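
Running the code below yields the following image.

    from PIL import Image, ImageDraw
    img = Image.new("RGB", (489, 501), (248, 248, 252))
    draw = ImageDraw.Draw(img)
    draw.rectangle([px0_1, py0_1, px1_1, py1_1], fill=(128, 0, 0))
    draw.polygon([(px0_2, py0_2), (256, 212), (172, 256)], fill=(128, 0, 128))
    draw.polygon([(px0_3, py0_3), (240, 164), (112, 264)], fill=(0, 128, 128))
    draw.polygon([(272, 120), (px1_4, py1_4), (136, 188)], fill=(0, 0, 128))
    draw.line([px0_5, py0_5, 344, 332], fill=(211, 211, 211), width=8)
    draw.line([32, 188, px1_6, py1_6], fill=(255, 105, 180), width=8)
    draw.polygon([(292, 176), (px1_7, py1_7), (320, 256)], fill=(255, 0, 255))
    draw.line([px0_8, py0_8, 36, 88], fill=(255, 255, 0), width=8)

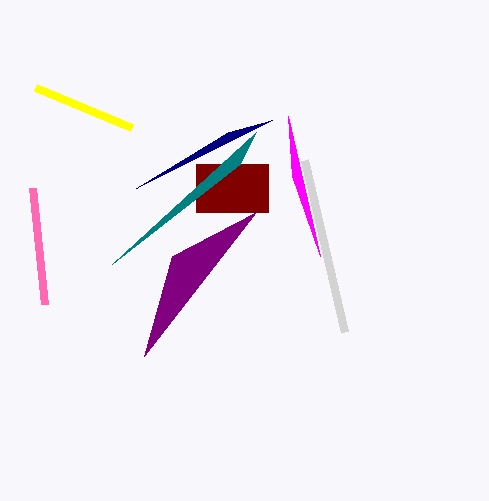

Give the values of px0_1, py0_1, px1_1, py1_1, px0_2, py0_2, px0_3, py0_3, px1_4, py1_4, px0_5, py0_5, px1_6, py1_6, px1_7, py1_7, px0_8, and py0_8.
px0_1 = 196; py0_1 = 164; px1_1 = 268; py1_1 = 212; px0_2 = 144; py0_2 = 356; px0_3 = 256; py0_3 = 132; px1_4 = 228; py1_4 = 132; px0_5 = 304; py0_5 = 160; px1_6 = 44; py1_6 = 304; px1_7 = 288; py1_7 = 116; px0_8 = 132; py0_8 = 128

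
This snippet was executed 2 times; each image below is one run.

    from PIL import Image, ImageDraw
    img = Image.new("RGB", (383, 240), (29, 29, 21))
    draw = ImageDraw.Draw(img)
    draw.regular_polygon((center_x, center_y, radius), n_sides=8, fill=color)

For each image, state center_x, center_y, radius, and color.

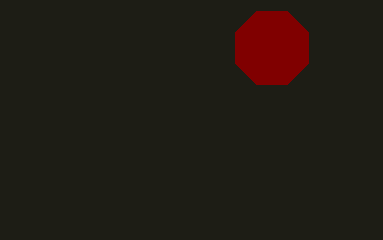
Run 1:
center_x = 272; center_y = 48; radius = 40; color = 'maroon'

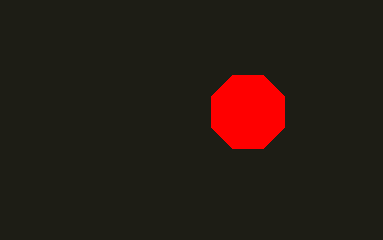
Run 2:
center_x = 248
center_y = 112
radius = 40
color = 'red'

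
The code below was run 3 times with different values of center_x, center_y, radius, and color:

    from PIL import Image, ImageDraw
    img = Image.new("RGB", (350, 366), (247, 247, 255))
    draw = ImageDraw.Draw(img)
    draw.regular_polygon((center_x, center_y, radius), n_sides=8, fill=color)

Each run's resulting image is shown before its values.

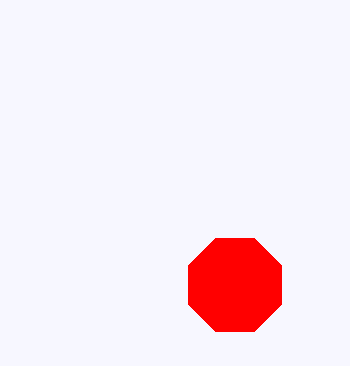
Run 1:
center_x = 235; center_y = 285; radius = 50; color = 'red'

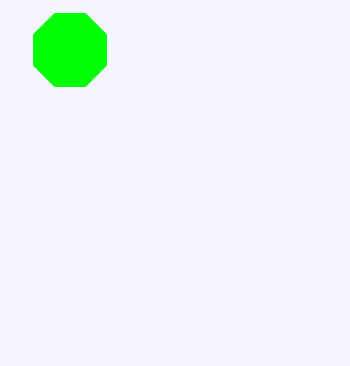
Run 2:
center_x = 70; center_y = 50; radius = 40; color = 'lime'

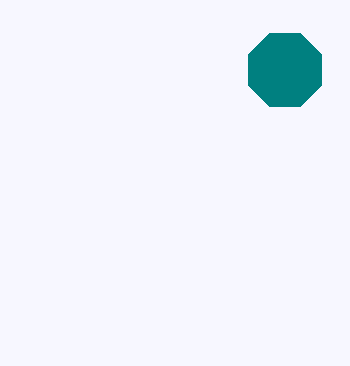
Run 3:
center_x = 285; center_y = 70; radius = 40; color = 'teal'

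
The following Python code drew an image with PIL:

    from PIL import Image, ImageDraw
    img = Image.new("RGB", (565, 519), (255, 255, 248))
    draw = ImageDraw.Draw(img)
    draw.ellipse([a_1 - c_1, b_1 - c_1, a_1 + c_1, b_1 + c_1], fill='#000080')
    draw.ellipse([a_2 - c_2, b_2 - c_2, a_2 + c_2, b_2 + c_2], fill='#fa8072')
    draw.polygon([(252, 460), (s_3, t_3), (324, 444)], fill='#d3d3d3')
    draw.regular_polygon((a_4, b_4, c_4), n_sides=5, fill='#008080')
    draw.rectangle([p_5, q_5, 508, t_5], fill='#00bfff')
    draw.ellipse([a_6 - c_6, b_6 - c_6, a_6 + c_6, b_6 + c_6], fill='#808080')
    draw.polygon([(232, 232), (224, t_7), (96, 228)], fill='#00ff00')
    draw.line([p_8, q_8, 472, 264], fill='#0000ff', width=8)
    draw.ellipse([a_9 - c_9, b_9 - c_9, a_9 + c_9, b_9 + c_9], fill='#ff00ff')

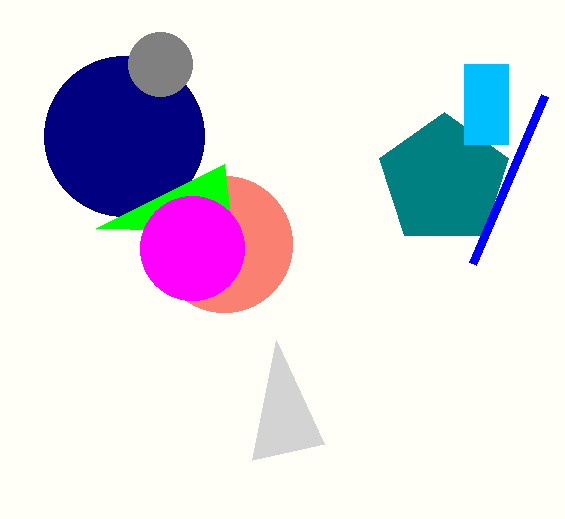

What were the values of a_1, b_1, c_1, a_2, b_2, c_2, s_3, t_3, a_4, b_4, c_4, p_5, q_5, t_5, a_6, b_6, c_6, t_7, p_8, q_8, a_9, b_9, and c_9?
a_1 = 124
b_1 = 136
c_1 = 80
a_2 = 224
b_2 = 244
c_2 = 68
s_3 = 276
t_3 = 340
a_4 = 444
b_4 = 180
c_4 = 68
p_5 = 464
q_5 = 64
t_5 = 144
a_6 = 160
b_6 = 64
c_6 = 32
t_7 = 164
p_8 = 544
q_8 = 96
a_9 = 192
b_9 = 248
c_9 = 52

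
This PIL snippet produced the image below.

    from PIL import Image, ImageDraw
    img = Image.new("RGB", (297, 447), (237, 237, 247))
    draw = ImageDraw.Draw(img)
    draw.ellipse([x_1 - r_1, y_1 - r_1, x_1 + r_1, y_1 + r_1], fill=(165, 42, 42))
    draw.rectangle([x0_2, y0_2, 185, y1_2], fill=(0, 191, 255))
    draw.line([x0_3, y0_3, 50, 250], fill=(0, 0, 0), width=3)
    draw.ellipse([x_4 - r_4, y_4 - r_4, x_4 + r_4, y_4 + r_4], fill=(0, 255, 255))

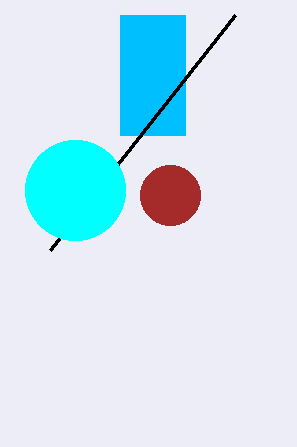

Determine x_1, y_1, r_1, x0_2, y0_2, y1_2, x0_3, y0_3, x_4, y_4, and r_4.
x_1 = 170; y_1 = 195; r_1 = 30; x0_2 = 120; y0_2 = 15; y1_2 = 135; x0_3 = 235; y0_3 = 15; x_4 = 75; y_4 = 190; r_4 = 50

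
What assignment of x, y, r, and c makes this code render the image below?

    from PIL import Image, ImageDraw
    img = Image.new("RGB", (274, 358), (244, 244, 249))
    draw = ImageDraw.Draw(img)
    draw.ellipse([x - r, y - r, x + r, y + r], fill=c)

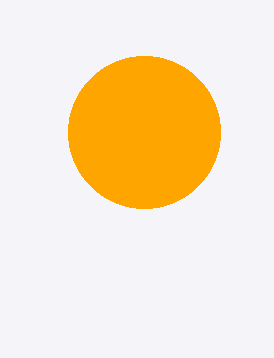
x = 144; y = 132; r = 76; c = 'orange'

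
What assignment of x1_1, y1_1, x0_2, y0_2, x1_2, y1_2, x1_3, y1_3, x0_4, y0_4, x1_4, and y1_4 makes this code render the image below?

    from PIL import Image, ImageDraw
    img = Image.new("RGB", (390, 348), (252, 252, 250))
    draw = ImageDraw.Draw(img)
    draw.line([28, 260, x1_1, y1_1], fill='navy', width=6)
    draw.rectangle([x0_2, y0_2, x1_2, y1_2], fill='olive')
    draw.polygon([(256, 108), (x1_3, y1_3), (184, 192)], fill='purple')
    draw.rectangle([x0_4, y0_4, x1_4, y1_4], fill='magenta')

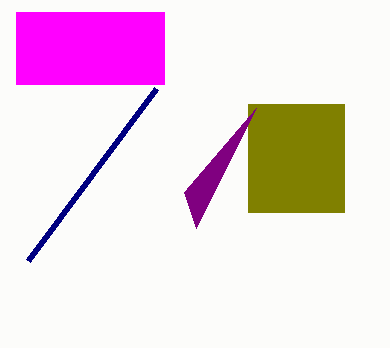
x1_1 = 156; y1_1 = 88; x0_2 = 248; y0_2 = 104; x1_2 = 344; y1_2 = 212; x1_3 = 196; y1_3 = 228; x0_4 = 16; y0_4 = 12; x1_4 = 164; y1_4 = 84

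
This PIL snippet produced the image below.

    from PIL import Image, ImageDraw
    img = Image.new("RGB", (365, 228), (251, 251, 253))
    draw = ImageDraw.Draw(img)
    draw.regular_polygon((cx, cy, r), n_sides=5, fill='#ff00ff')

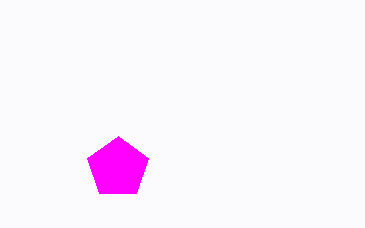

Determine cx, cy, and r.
cx = 118, cy = 168, r = 32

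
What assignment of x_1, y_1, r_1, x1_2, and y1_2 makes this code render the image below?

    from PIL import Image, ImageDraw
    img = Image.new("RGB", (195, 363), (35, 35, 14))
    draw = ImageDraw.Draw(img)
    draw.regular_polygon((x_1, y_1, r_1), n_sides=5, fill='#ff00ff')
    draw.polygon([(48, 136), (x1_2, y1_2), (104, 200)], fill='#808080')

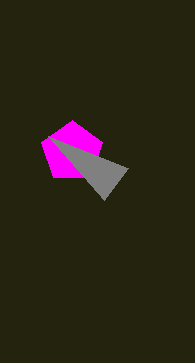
x_1 = 72, y_1 = 152, r_1 = 32, x1_2 = 128, y1_2 = 168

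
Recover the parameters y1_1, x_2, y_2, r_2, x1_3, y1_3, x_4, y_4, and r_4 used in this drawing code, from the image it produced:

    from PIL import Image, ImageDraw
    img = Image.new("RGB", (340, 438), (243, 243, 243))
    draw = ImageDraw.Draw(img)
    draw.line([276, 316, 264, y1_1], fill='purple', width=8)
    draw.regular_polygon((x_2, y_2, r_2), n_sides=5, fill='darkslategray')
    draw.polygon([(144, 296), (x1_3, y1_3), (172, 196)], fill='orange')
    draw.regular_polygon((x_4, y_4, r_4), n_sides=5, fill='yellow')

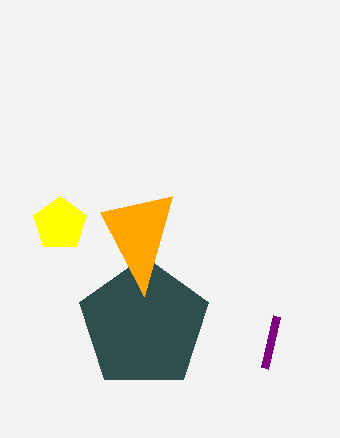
y1_1 = 368; x_2 = 144; y_2 = 324; r_2 = 68; x1_3 = 100; y1_3 = 212; x_4 = 60; y_4 = 224; r_4 = 28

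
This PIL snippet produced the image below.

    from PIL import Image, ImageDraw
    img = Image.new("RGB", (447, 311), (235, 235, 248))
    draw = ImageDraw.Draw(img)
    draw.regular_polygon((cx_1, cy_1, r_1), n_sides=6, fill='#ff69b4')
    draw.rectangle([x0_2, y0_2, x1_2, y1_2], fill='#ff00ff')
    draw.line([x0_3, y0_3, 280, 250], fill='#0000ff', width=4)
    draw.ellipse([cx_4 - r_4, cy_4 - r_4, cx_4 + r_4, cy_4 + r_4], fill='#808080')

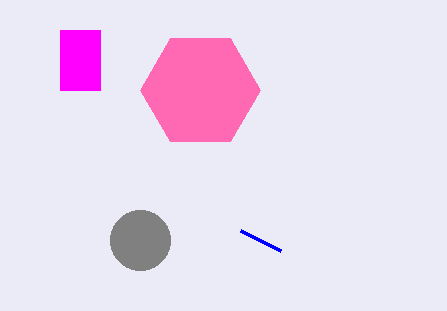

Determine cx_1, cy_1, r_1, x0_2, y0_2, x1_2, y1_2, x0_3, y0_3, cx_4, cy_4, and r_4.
cx_1 = 200, cy_1 = 90, r_1 = 60, x0_2 = 60, y0_2 = 30, x1_2 = 100, y1_2 = 90, x0_3 = 240, y0_3 = 230, cx_4 = 140, cy_4 = 240, r_4 = 30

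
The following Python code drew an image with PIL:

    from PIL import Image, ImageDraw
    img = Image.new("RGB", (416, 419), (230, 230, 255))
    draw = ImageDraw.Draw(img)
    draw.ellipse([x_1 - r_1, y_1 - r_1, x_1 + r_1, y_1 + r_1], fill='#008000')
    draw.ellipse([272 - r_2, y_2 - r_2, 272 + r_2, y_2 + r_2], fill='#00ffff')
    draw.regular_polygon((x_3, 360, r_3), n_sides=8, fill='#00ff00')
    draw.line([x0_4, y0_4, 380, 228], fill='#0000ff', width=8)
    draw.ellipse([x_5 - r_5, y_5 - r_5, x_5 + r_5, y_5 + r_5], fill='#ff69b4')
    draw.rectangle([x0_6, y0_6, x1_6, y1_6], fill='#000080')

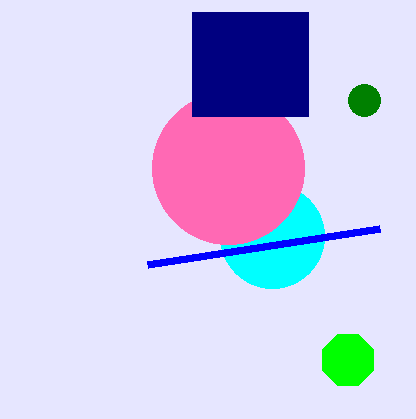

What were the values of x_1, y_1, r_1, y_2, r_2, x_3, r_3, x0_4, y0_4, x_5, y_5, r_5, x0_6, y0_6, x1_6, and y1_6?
x_1 = 364, y_1 = 100, r_1 = 16, y_2 = 236, r_2 = 52, x_3 = 348, r_3 = 28, x0_4 = 148, y0_4 = 264, x_5 = 228, y_5 = 168, r_5 = 76, x0_6 = 192, y0_6 = 12, x1_6 = 308, y1_6 = 116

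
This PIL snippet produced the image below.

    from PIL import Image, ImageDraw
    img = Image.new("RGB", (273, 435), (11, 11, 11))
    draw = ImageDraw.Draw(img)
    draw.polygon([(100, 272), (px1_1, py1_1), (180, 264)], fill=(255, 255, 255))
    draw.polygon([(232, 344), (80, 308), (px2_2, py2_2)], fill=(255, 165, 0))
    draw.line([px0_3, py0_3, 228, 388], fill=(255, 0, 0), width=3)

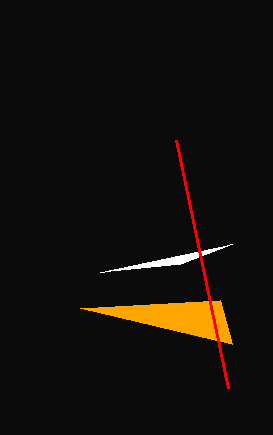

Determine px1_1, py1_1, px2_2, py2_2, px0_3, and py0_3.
px1_1 = 232; py1_1 = 244; px2_2 = 220; py2_2 = 300; px0_3 = 176; py0_3 = 140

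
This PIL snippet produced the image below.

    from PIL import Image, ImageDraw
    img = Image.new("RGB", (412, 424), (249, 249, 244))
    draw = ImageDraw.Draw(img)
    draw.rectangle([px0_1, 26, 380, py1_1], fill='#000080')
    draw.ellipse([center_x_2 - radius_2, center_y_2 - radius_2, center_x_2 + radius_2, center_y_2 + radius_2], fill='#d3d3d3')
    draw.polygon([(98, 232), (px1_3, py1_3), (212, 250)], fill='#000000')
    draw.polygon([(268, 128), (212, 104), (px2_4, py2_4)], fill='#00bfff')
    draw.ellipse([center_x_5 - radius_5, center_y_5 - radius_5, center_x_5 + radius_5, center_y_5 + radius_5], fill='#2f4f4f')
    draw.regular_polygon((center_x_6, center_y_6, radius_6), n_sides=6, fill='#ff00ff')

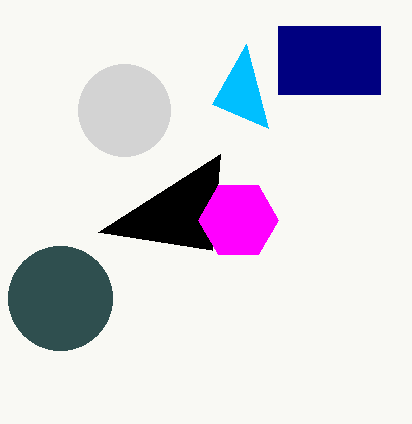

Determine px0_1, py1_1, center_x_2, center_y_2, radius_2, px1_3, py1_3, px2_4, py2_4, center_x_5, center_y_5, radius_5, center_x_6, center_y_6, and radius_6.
px0_1 = 278; py1_1 = 94; center_x_2 = 124; center_y_2 = 110; radius_2 = 46; px1_3 = 220; py1_3 = 154; px2_4 = 246; py2_4 = 44; center_x_5 = 60; center_y_5 = 298; radius_5 = 52; center_x_6 = 238; center_y_6 = 220; radius_6 = 40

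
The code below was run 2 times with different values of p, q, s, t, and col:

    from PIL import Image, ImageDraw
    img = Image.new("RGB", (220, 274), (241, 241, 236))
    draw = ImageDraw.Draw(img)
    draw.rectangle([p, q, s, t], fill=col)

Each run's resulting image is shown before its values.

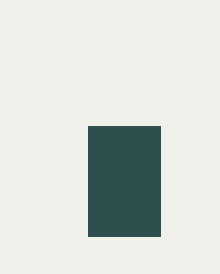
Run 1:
p = 88, q = 126, s = 160, t = 236, col = 'darkslategray'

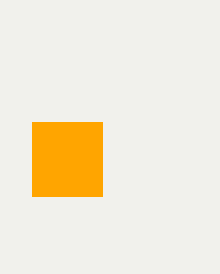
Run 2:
p = 32; q = 122; s = 102; t = 196; col = 'orange'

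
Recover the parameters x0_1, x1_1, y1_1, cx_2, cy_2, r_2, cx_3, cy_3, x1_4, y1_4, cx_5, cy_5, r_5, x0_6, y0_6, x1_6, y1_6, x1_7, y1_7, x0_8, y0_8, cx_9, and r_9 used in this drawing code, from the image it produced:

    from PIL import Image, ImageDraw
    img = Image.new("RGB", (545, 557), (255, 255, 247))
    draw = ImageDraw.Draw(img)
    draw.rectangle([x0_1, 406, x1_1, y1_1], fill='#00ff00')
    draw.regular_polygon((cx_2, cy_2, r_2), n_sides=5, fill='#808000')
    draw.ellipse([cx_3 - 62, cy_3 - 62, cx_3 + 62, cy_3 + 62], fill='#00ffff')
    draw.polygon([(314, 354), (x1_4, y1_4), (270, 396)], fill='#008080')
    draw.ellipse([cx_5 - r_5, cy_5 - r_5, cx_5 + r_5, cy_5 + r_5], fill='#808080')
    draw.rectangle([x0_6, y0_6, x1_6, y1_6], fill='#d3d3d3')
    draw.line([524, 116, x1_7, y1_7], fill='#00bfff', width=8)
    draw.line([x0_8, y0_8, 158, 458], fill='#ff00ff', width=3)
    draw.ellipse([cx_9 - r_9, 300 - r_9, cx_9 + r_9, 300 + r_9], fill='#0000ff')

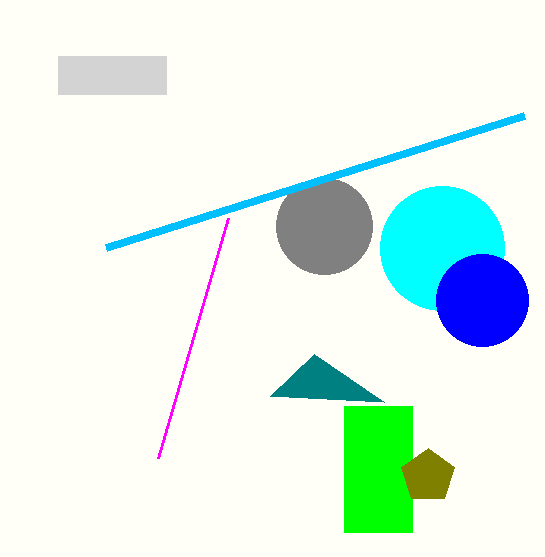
x0_1 = 344
x1_1 = 412
y1_1 = 532
cx_2 = 428
cy_2 = 476
r_2 = 28
cx_3 = 442
cy_3 = 248
x1_4 = 384
y1_4 = 402
cx_5 = 324
cy_5 = 226
r_5 = 48
x0_6 = 58
y0_6 = 56
x1_6 = 166
y1_6 = 94
x1_7 = 106
y1_7 = 248
x0_8 = 228
y0_8 = 218
cx_9 = 482
r_9 = 46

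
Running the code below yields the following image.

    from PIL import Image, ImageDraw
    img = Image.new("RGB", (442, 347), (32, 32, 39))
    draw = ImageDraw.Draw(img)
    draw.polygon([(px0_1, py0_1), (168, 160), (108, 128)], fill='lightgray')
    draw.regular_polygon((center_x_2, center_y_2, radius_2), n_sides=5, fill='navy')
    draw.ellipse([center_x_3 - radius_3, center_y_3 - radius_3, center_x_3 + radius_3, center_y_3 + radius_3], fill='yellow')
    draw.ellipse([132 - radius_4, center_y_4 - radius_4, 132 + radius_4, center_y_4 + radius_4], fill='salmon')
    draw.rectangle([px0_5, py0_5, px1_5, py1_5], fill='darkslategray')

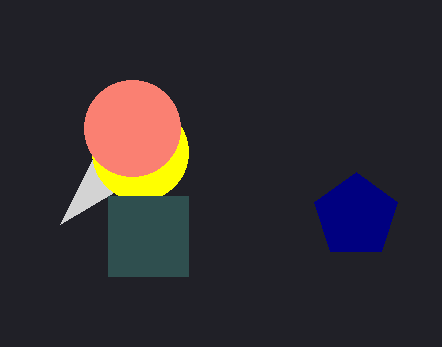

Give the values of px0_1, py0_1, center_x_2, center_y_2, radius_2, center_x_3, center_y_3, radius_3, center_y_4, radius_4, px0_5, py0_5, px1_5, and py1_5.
px0_1 = 60; py0_1 = 224; center_x_2 = 356; center_y_2 = 216; radius_2 = 44; center_x_3 = 140; center_y_3 = 152; radius_3 = 48; center_y_4 = 128; radius_4 = 48; px0_5 = 108; py0_5 = 196; px1_5 = 188; py1_5 = 276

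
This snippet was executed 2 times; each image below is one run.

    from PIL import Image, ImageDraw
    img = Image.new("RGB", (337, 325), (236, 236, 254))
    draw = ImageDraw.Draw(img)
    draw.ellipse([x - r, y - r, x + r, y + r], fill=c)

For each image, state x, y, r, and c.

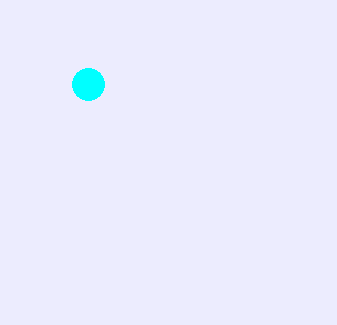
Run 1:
x = 88
y = 84
r = 16
c = 'cyan'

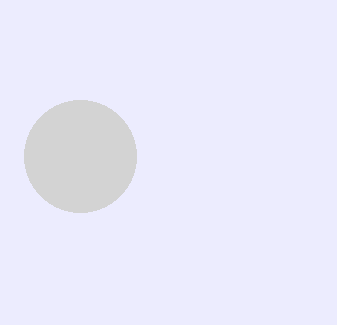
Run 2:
x = 80
y = 156
r = 56
c = 'lightgray'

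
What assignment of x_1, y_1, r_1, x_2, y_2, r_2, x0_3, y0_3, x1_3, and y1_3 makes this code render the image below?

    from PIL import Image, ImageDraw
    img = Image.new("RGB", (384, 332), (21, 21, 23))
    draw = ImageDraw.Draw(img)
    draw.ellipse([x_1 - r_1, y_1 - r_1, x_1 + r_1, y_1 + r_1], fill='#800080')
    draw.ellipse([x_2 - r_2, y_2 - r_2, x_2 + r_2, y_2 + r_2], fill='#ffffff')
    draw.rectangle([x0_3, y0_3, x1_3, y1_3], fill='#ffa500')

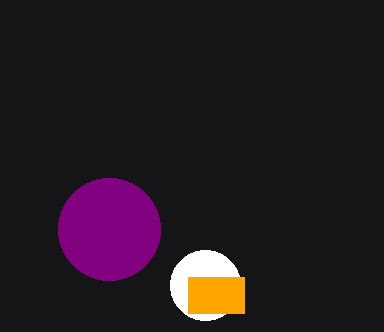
x_1 = 109; y_1 = 229; r_1 = 51; x_2 = 205; y_2 = 285; r_2 = 35; x0_3 = 188; y0_3 = 277; x1_3 = 244; y1_3 = 313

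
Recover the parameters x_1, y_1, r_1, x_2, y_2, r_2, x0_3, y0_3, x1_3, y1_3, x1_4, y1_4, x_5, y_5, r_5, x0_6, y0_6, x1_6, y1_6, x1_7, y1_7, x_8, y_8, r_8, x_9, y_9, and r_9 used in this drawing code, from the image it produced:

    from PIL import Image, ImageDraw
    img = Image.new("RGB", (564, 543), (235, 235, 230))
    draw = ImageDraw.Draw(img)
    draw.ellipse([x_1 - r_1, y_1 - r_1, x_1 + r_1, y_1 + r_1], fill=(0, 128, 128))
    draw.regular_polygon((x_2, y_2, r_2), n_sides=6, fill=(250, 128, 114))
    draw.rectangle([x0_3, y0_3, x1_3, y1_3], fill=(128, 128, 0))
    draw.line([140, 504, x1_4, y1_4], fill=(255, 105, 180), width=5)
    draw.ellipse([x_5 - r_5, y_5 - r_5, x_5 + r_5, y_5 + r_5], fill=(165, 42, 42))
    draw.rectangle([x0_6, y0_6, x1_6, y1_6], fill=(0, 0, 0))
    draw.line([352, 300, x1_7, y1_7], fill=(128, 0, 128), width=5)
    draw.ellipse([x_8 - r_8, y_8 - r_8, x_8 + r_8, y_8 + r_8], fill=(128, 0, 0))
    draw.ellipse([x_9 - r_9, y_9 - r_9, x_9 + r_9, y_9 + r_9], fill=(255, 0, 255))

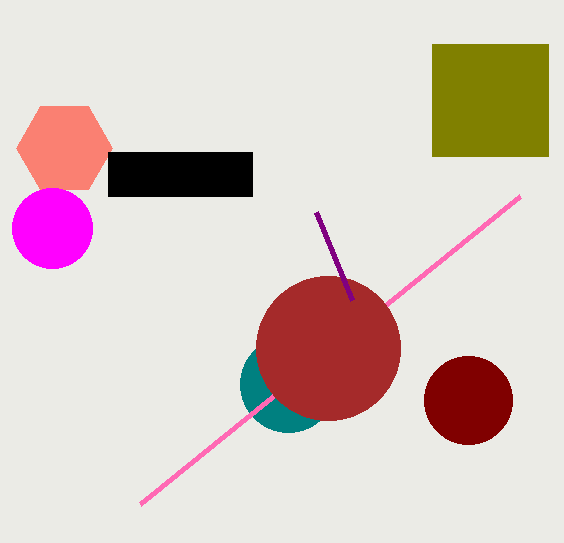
x_1 = 288
y_1 = 384
r_1 = 48
x_2 = 64
y_2 = 148
r_2 = 48
x0_3 = 432
y0_3 = 44
x1_3 = 548
y1_3 = 156
x1_4 = 520
y1_4 = 196
x_5 = 328
y_5 = 348
r_5 = 72
x0_6 = 108
y0_6 = 152
x1_6 = 252
y1_6 = 196
x1_7 = 316
y1_7 = 212
x_8 = 468
y_8 = 400
r_8 = 44
x_9 = 52
y_9 = 228
r_9 = 40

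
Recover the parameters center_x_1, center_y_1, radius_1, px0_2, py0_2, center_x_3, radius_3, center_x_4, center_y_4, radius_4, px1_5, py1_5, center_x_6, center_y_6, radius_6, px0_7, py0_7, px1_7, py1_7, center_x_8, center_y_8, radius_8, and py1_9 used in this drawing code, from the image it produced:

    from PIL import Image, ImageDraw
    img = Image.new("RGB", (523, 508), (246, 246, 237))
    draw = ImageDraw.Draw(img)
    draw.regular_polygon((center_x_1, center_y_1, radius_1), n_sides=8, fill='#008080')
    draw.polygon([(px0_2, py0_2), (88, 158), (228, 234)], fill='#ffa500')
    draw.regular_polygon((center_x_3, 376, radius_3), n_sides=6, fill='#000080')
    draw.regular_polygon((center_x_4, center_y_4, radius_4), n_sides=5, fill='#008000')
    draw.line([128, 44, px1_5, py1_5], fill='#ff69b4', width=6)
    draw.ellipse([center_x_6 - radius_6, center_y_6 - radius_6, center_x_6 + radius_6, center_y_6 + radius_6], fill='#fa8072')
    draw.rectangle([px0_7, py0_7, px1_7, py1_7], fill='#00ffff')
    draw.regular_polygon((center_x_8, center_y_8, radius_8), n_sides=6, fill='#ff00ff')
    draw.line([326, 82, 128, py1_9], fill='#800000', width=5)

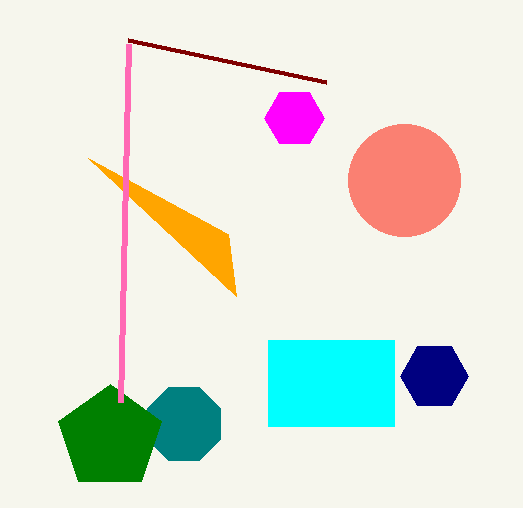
center_x_1 = 184; center_y_1 = 424; radius_1 = 40; px0_2 = 236; py0_2 = 296; center_x_3 = 434; radius_3 = 34; center_x_4 = 110; center_y_4 = 438; radius_4 = 54; px1_5 = 120; py1_5 = 402; center_x_6 = 404; center_y_6 = 180; radius_6 = 56; px0_7 = 268; py0_7 = 340; px1_7 = 394; py1_7 = 426; center_x_8 = 294; center_y_8 = 118; radius_8 = 30; py1_9 = 40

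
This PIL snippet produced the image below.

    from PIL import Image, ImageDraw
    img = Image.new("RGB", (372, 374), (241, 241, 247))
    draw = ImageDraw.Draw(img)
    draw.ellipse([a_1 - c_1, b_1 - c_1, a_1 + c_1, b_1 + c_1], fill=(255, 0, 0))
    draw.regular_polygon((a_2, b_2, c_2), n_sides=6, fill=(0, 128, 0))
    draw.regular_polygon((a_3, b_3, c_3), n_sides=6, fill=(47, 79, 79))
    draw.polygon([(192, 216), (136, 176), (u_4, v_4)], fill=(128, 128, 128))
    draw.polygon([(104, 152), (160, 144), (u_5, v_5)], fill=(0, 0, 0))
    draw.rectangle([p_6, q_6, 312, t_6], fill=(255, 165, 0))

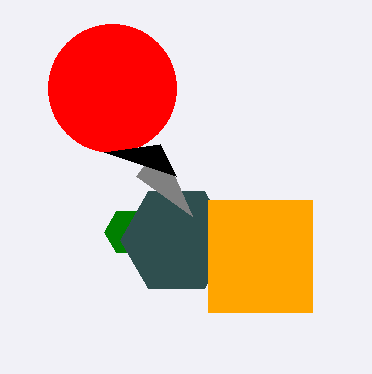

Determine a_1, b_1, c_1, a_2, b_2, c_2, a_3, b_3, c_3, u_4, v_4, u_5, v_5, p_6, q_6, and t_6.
a_1 = 112; b_1 = 88; c_1 = 64; a_2 = 128; b_2 = 232; c_2 = 24; a_3 = 176; b_3 = 240; c_3 = 56; u_4 = 160; v_4 = 144; u_5 = 176; v_5 = 176; p_6 = 208; q_6 = 200; t_6 = 312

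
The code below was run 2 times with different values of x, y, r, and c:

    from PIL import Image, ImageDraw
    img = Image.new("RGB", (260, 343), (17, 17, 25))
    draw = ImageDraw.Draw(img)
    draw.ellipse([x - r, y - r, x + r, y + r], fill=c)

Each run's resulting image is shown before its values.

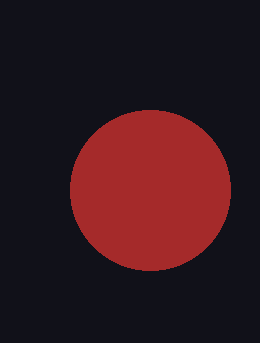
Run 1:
x = 150, y = 190, r = 80, c = 'brown'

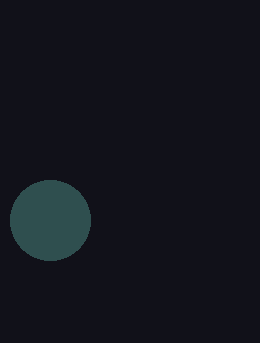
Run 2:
x = 50; y = 220; r = 40; c = 'darkslategray'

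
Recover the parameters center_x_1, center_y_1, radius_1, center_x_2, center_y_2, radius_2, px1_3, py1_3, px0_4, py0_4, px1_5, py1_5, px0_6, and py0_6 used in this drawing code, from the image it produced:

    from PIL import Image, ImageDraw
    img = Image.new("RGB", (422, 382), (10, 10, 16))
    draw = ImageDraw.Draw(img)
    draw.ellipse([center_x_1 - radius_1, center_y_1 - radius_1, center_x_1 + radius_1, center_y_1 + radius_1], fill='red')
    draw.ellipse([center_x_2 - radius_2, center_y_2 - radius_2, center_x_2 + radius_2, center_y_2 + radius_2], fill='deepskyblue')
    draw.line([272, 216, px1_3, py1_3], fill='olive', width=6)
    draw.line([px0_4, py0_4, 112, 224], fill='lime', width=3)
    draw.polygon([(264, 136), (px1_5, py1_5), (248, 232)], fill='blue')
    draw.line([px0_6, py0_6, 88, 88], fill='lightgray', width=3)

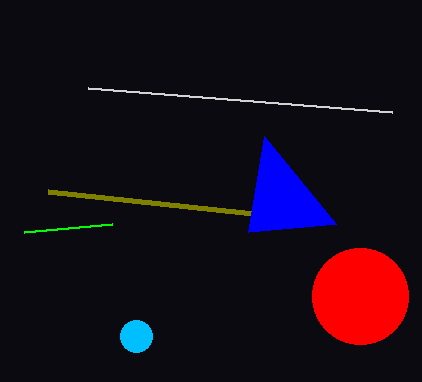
center_x_1 = 360
center_y_1 = 296
radius_1 = 48
center_x_2 = 136
center_y_2 = 336
radius_2 = 16
px1_3 = 48
py1_3 = 192
px0_4 = 24
py0_4 = 232
px1_5 = 336
py1_5 = 224
px0_6 = 392
py0_6 = 112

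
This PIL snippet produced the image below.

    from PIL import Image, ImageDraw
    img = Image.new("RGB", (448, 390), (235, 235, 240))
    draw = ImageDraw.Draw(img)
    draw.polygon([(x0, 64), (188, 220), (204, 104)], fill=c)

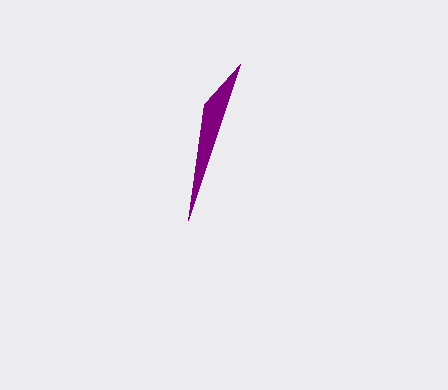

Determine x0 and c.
x0 = 240; c = 'purple'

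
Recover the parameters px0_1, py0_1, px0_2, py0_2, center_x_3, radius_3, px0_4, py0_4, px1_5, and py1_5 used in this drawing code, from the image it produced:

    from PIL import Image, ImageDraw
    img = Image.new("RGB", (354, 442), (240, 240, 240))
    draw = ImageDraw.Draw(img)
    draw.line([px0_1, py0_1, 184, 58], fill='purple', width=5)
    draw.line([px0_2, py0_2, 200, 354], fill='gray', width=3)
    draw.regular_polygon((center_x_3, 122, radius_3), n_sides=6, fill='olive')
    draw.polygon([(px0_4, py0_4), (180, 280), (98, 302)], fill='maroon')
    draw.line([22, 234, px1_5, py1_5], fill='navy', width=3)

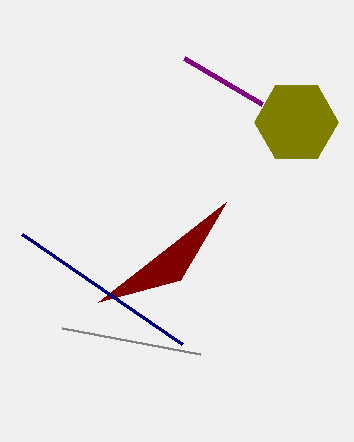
px0_1 = 262; py0_1 = 104; px0_2 = 62; py0_2 = 328; center_x_3 = 296; radius_3 = 42; px0_4 = 226; py0_4 = 202; px1_5 = 182; py1_5 = 344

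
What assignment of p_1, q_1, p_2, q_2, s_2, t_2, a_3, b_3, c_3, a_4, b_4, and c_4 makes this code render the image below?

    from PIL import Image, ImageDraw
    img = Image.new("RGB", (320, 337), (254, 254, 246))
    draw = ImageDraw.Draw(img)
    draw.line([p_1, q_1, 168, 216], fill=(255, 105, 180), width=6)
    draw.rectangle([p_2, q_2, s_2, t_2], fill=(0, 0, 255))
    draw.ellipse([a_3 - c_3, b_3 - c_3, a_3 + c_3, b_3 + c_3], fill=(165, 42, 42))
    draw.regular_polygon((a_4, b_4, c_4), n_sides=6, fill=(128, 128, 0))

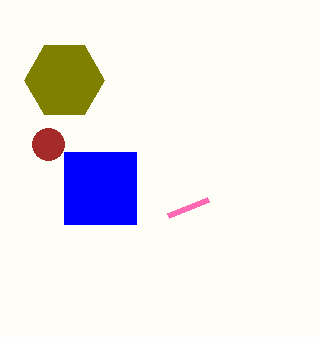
p_1 = 208, q_1 = 200, p_2 = 64, q_2 = 152, s_2 = 136, t_2 = 224, a_3 = 48, b_3 = 144, c_3 = 16, a_4 = 64, b_4 = 80, c_4 = 40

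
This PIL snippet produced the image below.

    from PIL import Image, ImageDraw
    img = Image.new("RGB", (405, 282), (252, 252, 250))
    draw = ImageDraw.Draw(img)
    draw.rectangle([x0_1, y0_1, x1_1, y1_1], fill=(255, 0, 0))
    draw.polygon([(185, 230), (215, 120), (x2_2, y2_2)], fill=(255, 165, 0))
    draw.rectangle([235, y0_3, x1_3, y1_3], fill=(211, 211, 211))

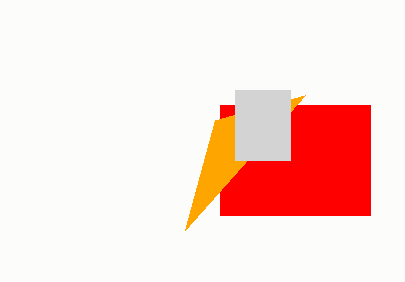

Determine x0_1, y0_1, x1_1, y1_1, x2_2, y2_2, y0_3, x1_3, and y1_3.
x0_1 = 220
y0_1 = 105
x1_1 = 370
y1_1 = 215
x2_2 = 305
y2_2 = 95
y0_3 = 90
x1_3 = 290
y1_3 = 160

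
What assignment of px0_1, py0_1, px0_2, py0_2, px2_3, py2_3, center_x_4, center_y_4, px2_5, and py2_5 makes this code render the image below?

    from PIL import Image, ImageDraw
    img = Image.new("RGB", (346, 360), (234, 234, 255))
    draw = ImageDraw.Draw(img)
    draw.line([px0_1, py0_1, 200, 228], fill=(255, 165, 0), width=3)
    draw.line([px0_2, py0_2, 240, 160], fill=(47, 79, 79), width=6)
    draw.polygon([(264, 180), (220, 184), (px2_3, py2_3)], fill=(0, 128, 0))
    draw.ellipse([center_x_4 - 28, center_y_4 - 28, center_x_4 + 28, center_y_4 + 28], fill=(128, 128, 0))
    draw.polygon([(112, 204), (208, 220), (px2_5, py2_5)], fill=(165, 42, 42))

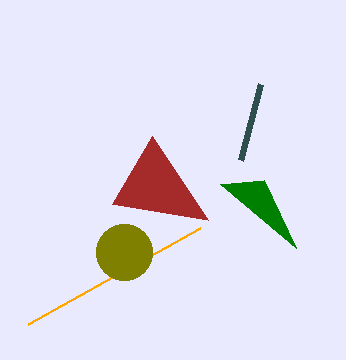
px0_1 = 28; py0_1 = 324; px0_2 = 260; py0_2 = 84; px2_3 = 296; py2_3 = 248; center_x_4 = 124; center_y_4 = 252; px2_5 = 152; py2_5 = 136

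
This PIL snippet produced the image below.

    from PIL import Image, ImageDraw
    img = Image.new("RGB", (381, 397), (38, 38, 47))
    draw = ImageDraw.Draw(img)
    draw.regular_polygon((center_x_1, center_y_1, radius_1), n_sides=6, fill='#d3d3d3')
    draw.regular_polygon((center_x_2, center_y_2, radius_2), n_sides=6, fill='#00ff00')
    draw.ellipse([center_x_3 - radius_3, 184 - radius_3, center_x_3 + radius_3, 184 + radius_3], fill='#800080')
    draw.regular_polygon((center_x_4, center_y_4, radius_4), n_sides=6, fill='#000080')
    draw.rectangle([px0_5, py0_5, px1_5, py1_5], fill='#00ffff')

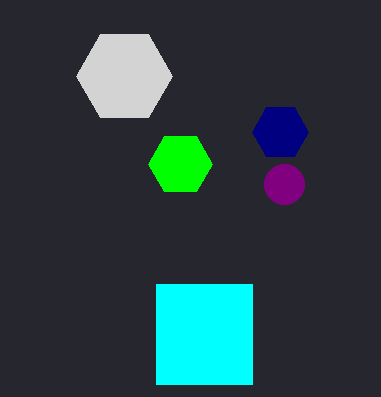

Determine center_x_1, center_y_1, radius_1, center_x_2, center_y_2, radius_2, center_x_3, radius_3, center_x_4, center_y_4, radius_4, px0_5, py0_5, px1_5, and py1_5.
center_x_1 = 124; center_y_1 = 76; radius_1 = 48; center_x_2 = 180; center_y_2 = 164; radius_2 = 32; center_x_3 = 284; radius_3 = 20; center_x_4 = 280; center_y_4 = 132; radius_4 = 28; px0_5 = 156; py0_5 = 284; px1_5 = 252; py1_5 = 384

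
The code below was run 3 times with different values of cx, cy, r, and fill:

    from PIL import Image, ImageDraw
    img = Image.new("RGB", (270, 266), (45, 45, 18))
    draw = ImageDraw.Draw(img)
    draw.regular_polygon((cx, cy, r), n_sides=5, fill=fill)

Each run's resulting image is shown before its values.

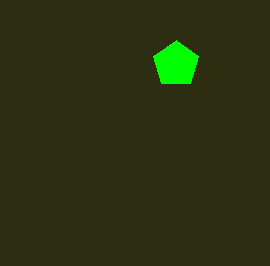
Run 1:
cx = 176; cy = 64; r = 24; fill = 'lime'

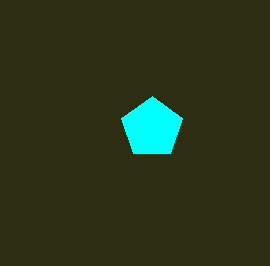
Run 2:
cx = 152; cy = 128; r = 32; fill = 'cyan'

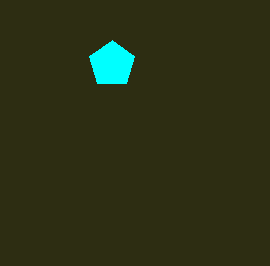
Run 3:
cx = 112
cy = 64
r = 24
fill = 'cyan'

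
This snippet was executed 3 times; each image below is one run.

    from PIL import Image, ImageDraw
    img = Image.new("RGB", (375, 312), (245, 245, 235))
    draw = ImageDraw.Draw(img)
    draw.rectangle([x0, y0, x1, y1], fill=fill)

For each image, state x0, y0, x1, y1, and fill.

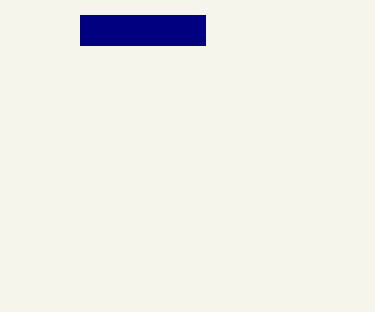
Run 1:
x0 = 80
y0 = 15
x1 = 205
y1 = 45
fill = 'navy'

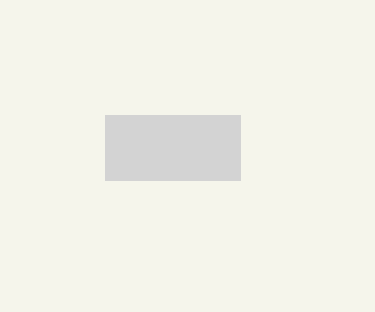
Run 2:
x0 = 105; y0 = 115; x1 = 240; y1 = 180; fill = 'lightgray'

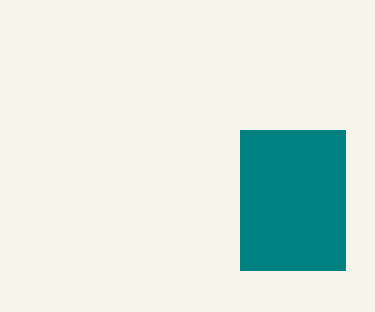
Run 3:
x0 = 240
y0 = 130
x1 = 345
y1 = 270
fill = 'teal'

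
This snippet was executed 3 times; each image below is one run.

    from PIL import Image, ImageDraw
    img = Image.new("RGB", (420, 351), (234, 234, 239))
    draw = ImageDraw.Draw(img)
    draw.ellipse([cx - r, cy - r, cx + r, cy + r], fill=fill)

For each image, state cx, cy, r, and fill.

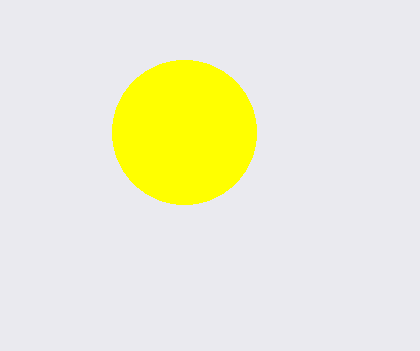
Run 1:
cx = 184
cy = 132
r = 72
fill = 'yellow'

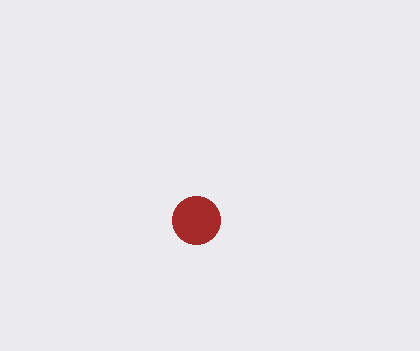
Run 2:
cx = 196; cy = 220; r = 24; fill = 'brown'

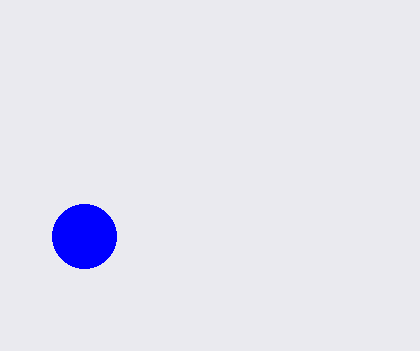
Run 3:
cx = 84, cy = 236, r = 32, fill = 'blue'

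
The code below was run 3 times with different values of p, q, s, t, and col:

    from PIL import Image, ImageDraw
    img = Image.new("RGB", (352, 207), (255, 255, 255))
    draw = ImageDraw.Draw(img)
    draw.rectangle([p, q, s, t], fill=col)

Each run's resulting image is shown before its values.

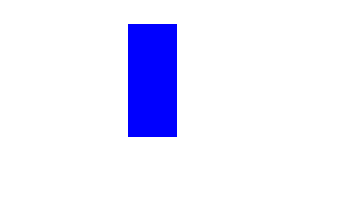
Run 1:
p = 128; q = 24; s = 176; t = 136; col = 'blue'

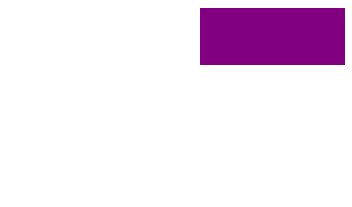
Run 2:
p = 200; q = 8; s = 344; t = 64; col = 'purple'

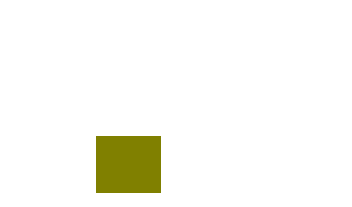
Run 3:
p = 96, q = 136, s = 160, t = 192, col = 'olive'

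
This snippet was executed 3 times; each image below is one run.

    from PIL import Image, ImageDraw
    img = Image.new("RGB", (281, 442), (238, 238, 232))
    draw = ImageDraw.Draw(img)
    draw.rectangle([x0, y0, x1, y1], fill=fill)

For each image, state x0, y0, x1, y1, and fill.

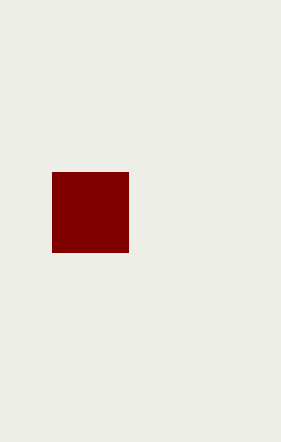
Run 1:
x0 = 52; y0 = 172; x1 = 128; y1 = 252; fill = 'maroon'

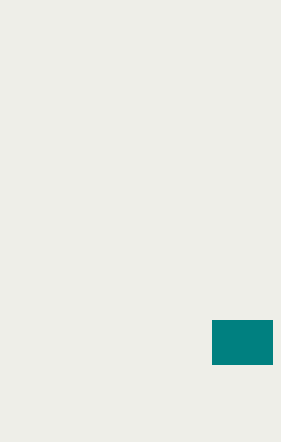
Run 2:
x0 = 212; y0 = 320; x1 = 272; y1 = 364; fill = 'teal'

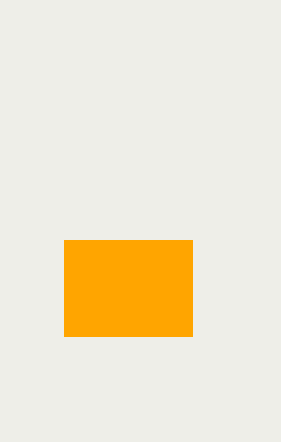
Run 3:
x0 = 64; y0 = 240; x1 = 192; y1 = 336; fill = 'orange'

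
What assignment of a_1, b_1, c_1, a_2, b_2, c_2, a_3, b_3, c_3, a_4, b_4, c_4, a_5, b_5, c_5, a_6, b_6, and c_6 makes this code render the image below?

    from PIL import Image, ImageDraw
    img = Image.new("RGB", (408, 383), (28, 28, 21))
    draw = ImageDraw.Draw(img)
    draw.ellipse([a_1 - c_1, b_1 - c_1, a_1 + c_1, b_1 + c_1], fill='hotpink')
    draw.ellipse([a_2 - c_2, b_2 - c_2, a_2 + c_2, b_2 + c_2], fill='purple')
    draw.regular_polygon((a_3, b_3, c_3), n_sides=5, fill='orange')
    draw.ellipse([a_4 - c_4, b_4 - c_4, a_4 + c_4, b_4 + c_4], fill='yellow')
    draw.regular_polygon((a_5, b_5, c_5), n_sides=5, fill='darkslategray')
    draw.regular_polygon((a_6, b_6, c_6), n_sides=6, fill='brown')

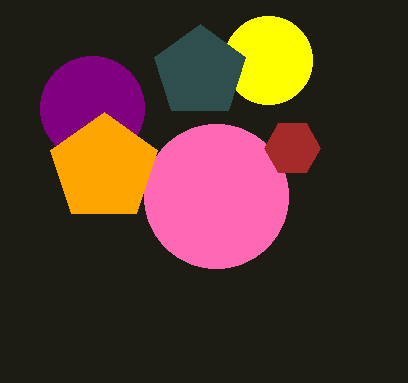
a_1 = 216, b_1 = 196, c_1 = 72, a_2 = 92, b_2 = 108, c_2 = 52, a_3 = 104, b_3 = 168, c_3 = 56, a_4 = 268, b_4 = 60, c_4 = 44, a_5 = 200, b_5 = 72, c_5 = 48, a_6 = 292, b_6 = 148, c_6 = 28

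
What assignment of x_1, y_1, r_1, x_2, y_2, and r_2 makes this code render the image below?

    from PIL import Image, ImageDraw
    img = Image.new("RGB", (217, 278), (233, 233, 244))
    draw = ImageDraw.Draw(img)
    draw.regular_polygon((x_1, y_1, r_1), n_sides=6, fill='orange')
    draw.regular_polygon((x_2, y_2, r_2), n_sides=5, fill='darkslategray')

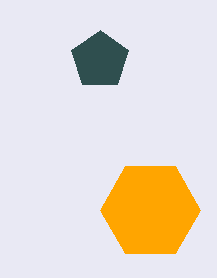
x_1 = 150; y_1 = 210; r_1 = 50; x_2 = 100; y_2 = 60; r_2 = 30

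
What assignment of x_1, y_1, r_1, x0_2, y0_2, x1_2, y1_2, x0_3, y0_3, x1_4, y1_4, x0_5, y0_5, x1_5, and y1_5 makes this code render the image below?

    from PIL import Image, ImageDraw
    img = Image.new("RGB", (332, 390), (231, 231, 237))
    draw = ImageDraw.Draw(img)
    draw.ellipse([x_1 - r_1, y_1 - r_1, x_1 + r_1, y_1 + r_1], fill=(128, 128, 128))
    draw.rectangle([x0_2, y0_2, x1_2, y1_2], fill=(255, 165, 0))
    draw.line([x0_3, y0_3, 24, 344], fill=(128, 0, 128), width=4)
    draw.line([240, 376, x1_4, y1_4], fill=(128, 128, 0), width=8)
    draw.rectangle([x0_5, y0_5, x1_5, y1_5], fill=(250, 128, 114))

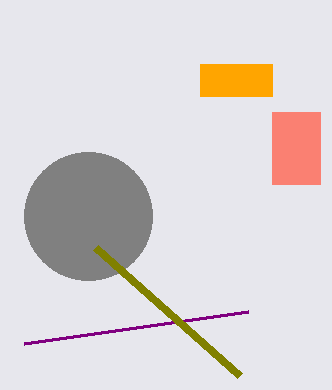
x_1 = 88, y_1 = 216, r_1 = 64, x0_2 = 200, y0_2 = 64, x1_2 = 272, y1_2 = 96, x0_3 = 248, y0_3 = 312, x1_4 = 96, y1_4 = 248, x0_5 = 272, y0_5 = 112, x1_5 = 320, y1_5 = 184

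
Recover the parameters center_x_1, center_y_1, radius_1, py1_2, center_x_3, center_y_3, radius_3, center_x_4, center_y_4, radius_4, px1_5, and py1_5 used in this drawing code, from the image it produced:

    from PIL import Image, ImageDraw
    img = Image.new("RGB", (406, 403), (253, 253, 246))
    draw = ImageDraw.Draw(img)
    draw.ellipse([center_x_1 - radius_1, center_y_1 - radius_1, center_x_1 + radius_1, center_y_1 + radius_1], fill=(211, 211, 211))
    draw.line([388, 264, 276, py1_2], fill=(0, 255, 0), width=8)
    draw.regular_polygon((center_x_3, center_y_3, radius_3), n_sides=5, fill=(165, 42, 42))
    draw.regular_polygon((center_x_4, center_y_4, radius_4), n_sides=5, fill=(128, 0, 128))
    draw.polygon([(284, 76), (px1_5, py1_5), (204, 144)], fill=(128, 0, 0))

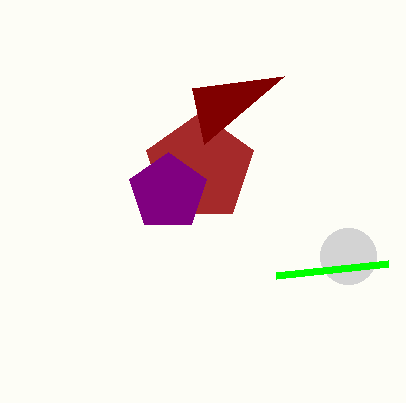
center_x_1 = 348, center_y_1 = 256, radius_1 = 28, py1_2 = 276, center_x_3 = 200, center_y_3 = 168, radius_3 = 56, center_x_4 = 168, center_y_4 = 192, radius_4 = 40, px1_5 = 192, py1_5 = 88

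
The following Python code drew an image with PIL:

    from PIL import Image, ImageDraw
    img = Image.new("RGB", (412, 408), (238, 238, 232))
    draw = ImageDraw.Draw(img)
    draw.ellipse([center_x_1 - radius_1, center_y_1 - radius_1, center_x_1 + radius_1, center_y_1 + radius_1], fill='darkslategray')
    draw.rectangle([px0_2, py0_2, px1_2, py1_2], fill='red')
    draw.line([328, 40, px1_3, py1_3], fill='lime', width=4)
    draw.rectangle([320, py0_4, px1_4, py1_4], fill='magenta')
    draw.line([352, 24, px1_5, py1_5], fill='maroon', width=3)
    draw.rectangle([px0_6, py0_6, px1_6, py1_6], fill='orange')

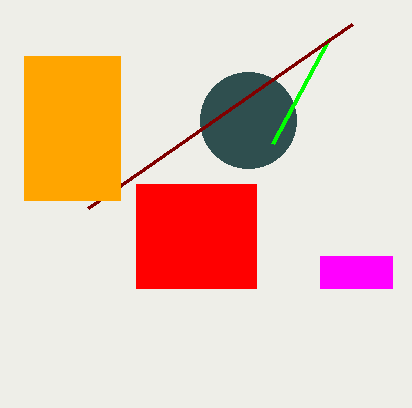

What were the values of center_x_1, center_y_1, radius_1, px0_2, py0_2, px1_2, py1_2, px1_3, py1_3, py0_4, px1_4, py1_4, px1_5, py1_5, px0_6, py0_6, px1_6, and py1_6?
center_x_1 = 248
center_y_1 = 120
radius_1 = 48
px0_2 = 136
py0_2 = 184
px1_2 = 256
py1_2 = 288
px1_3 = 272
py1_3 = 144
py0_4 = 256
px1_4 = 392
py1_4 = 288
px1_5 = 88
py1_5 = 208
px0_6 = 24
py0_6 = 56
px1_6 = 120
py1_6 = 200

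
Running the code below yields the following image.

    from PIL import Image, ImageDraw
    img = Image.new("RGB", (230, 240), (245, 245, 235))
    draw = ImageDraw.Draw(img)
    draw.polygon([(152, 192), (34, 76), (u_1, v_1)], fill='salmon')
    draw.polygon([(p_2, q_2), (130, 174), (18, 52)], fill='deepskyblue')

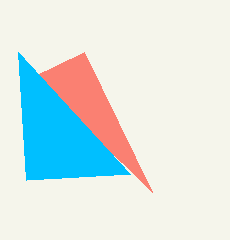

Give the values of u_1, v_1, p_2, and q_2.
u_1 = 84
v_1 = 52
p_2 = 26
q_2 = 180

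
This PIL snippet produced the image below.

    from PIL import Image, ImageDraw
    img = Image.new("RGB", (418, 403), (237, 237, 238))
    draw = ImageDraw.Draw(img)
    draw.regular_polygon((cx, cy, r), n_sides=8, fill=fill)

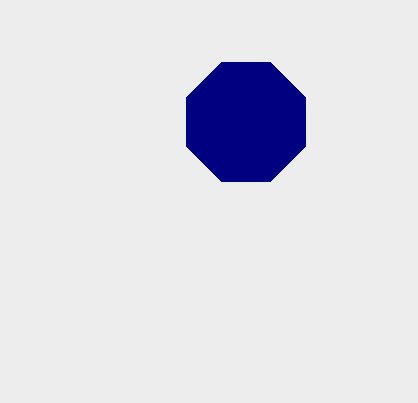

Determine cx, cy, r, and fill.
cx = 246; cy = 122; r = 64; fill = 'navy'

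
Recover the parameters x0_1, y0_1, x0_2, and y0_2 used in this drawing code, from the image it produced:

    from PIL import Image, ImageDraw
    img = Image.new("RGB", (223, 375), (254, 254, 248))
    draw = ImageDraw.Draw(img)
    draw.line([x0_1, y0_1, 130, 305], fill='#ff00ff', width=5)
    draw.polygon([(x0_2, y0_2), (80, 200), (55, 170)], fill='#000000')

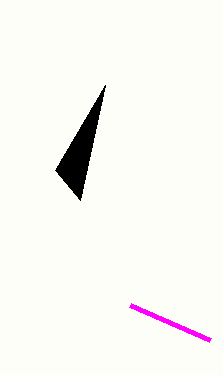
x0_1 = 210, y0_1 = 340, x0_2 = 105, y0_2 = 85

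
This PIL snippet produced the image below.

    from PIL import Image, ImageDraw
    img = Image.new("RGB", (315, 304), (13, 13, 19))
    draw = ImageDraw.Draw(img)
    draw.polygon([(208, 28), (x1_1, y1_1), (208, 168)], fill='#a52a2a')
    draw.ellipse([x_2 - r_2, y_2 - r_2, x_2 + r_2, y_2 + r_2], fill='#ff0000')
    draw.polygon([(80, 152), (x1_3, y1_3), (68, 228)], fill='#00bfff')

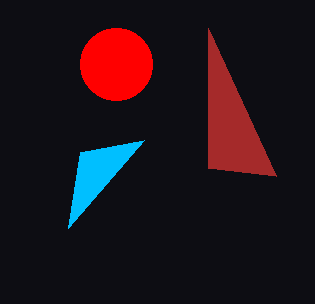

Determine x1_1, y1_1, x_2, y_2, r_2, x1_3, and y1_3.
x1_1 = 276
y1_1 = 176
x_2 = 116
y_2 = 64
r_2 = 36
x1_3 = 144
y1_3 = 140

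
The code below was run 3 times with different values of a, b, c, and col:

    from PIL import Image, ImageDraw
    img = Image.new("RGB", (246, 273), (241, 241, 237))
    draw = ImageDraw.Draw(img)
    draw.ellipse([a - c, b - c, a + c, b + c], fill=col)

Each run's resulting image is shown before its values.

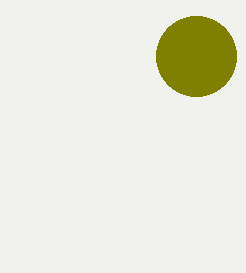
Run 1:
a = 196
b = 56
c = 40
col = 'olive'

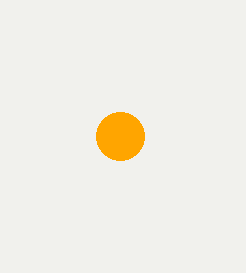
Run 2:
a = 120; b = 136; c = 24; col = 'orange'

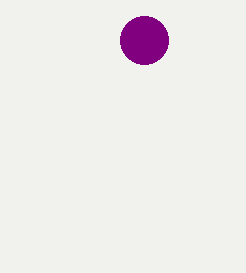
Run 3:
a = 144; b = 40; c = 24; col = 'purple'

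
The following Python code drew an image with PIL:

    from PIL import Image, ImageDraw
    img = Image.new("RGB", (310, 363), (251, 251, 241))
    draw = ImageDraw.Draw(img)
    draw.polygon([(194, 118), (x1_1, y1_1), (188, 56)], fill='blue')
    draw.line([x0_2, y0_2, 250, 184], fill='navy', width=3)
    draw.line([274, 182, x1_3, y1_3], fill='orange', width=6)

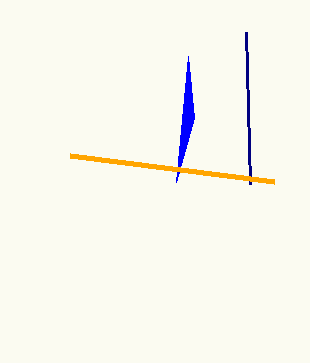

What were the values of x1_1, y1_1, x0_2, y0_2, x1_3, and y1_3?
x1_1 = 176; y1_1 = 182; x0_2 = 246; y0_2 = 32; x1_3 = 70; y1_3 = 156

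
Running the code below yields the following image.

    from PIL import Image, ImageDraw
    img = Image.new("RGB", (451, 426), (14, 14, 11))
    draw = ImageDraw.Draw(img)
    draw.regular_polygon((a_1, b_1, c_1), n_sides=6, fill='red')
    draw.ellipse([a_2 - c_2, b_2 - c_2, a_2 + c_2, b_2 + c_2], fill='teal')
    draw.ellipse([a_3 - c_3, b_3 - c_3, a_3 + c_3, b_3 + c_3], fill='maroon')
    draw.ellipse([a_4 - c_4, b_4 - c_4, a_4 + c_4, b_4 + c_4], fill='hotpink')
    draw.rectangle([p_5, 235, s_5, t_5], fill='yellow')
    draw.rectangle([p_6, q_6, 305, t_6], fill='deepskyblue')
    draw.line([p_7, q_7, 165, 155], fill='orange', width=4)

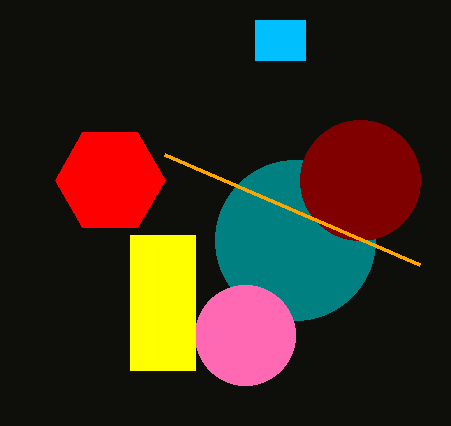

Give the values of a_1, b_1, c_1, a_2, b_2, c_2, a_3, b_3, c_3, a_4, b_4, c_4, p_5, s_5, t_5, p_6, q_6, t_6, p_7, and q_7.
a_1 = 110; b_1 = 180; c_1 = 55; a_2 = 295; b_2 = 240; c_2 = 80; a_3 = 360; b_3 = 180; c_3 = 60; a_4 = 245; b_4 = 335; c_4 = 50; p_5 = 130; s_5 = 195; t_5 = 370; p_6 = 255; q_6 = 20; t_6 = 60; p_7 = 420; q_7 = 265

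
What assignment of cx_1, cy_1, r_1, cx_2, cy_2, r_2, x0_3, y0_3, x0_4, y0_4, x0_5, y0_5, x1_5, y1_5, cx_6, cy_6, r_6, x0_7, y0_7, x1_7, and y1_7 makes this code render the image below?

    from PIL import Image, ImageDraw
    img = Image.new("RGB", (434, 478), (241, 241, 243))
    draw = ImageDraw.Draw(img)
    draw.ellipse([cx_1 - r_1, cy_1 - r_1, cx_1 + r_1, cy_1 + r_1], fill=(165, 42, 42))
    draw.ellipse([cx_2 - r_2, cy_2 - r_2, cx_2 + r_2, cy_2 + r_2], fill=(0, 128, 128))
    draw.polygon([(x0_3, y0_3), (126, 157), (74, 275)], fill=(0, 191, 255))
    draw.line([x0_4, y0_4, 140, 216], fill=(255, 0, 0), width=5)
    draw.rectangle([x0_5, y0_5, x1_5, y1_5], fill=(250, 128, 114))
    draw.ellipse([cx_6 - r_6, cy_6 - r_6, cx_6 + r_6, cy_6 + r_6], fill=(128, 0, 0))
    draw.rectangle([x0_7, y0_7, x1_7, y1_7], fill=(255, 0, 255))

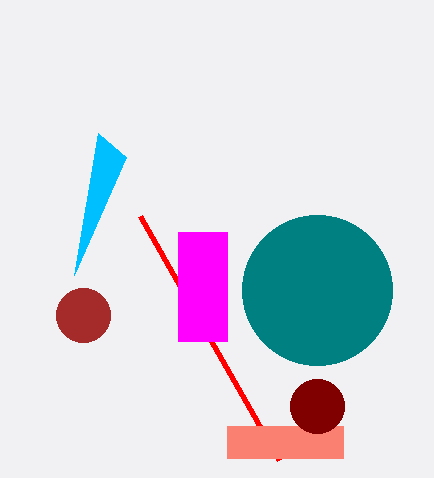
cx_1 = 83, cy_1 = 315, r_1 = 27, cx_2 = 317, cy_2 = 290, r_2 = 75, x0_3 = 98, y0_3 = 133, x0_4 = 279, y0_4 = 460, x0_5 = 227, y0_5 = 426, x1_5 = 343, y1_5 = 458, cx_6 = 317, cy_6 = 406, r_6 = 27, x0_7 = 178, y0_7 = 232, x1_7 = 227, y1_7 = 341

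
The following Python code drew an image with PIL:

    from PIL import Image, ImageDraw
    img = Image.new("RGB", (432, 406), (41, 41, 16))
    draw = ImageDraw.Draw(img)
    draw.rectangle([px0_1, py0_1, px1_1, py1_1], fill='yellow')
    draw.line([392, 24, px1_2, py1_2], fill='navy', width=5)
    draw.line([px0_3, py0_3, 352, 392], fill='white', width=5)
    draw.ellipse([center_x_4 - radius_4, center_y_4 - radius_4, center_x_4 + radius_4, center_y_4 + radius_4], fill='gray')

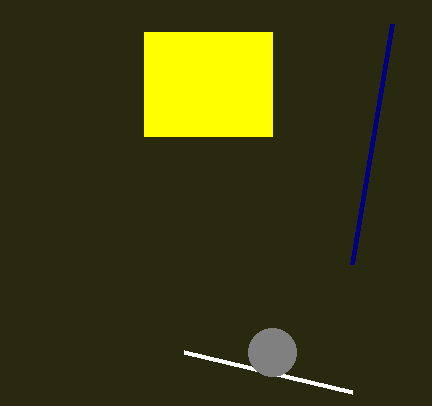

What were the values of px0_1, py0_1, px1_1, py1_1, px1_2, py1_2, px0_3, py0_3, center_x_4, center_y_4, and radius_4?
px0_1 = 144; py0_1 = 32; px1_1 = 272; py1_1 = 136; px1_2 = 352; py1_2 = 264; px0_3 = 184; py0_3 = 352; center_x_4 = 272; center_y_4 = 352; radius_4 = 24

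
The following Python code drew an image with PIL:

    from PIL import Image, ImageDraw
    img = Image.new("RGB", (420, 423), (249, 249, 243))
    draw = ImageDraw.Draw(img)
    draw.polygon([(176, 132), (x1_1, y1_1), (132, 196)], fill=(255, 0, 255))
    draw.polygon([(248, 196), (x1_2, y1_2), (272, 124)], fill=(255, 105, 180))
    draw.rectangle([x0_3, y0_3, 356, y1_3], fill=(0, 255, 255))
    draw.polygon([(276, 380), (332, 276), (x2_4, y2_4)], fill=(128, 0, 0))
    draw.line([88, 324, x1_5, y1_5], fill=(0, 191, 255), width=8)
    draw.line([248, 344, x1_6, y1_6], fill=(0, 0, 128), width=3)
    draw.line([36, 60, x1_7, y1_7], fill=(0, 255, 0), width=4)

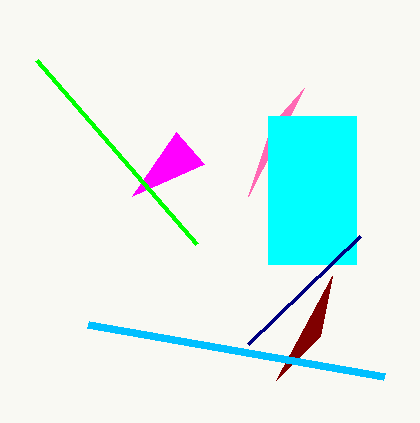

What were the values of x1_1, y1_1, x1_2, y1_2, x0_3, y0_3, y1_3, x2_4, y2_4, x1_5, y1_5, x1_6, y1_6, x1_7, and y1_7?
x1_1 = 204, y1_1 = 164, x1_2 = 304, y1_2 = 88, x0_3 = 268, y0_3 = 116, y1_3 = 264, x2_4 = 320, y2_4 = 336, x1_5 = 384, y1_5 = 376, x1_6 = 360, y1_6 = 236, x1_7 = 196, y1_7 = 244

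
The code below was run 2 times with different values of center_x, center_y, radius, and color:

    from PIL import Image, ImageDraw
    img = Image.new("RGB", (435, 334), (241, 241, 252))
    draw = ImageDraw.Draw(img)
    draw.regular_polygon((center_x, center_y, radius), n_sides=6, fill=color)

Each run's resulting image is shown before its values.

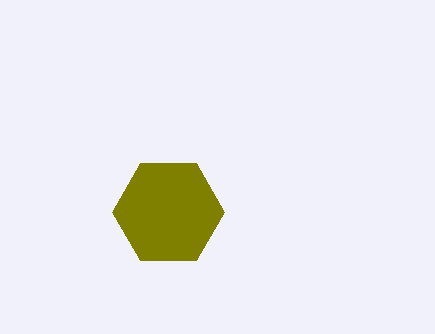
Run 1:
center_x = 168; center_y = 212; radius = 56; color = 'olive'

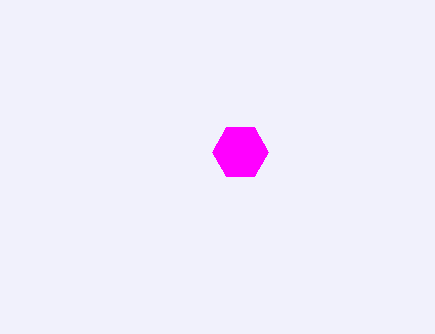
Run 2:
center_x = 240, center_y = 152, radius = 28, color = 'magenta'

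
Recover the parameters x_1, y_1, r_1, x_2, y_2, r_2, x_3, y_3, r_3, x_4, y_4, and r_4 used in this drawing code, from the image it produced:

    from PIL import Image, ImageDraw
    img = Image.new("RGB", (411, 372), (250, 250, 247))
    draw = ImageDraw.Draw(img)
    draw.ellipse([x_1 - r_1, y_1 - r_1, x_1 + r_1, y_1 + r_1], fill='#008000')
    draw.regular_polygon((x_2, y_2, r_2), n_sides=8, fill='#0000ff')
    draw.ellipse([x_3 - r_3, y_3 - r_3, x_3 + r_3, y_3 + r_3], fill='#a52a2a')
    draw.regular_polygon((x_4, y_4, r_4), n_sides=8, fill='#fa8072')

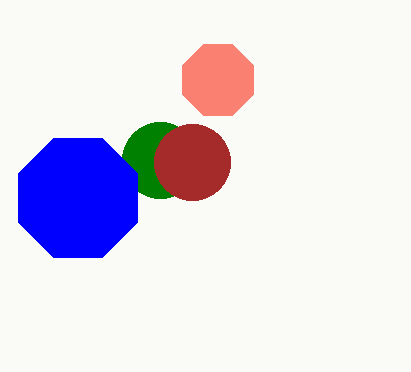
x_1 = 160; y_1 = 160; r_1 = 38; x_2 = 78; y_2 = 198; r_2 = 64; x_3 = 192; y_3 = 162; r_3 = 38; x_4 = 218; y_4 = 80; r_4 = 38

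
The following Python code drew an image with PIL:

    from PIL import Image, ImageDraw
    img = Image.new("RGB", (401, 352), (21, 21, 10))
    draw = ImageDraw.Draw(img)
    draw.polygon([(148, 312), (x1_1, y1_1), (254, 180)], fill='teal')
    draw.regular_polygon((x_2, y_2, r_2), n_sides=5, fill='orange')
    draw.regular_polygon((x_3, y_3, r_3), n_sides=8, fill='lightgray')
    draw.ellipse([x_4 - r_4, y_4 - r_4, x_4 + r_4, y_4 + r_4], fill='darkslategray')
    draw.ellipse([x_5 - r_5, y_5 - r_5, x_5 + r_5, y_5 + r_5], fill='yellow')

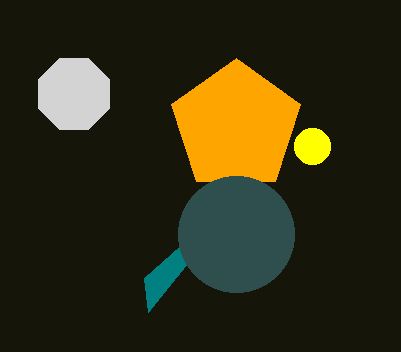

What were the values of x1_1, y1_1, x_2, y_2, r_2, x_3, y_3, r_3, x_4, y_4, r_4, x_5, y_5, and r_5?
x1_1 = 144
y1_1 = 278
x_2 = 236
y_2 = 126
r_2 = 68
x_3 = 74
y_3 = 94
r_3 = 38
x_4 = 236
y_4 = 234
r_4 = 58
x_5 = 312
y_5 = 146
r_5 = 18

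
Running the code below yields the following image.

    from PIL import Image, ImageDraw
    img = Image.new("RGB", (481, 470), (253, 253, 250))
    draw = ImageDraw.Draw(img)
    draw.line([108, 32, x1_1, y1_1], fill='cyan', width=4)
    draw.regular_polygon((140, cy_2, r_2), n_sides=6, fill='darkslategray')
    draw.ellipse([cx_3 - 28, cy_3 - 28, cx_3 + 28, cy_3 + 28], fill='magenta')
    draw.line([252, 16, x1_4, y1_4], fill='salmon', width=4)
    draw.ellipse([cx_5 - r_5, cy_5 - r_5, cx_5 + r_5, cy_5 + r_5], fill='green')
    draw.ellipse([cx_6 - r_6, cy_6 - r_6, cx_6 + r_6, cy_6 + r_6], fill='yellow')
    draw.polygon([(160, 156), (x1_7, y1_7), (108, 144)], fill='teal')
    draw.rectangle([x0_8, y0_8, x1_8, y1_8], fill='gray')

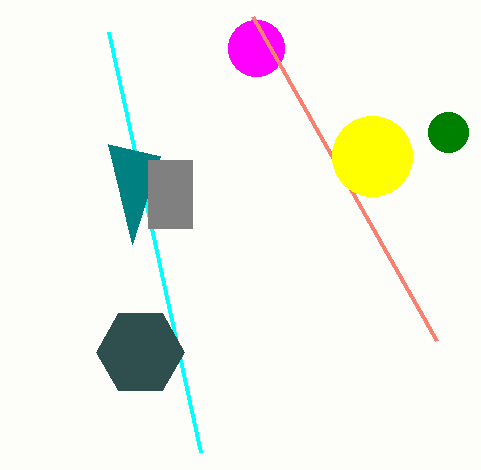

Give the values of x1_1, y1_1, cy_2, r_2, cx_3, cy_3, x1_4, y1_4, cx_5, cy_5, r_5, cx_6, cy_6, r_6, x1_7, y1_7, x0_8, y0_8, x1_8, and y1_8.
x1_1 = 200, y1_1 = 452, cy_2 = 352, r_2 = 44, cx_3 = 256, cy_3 = 48, x1_4 = 436, y1_4 = 340, cx_5 = 448, cy_5 = 132, r_5 = 20, cx_6 = 372, cy_6 = 156, r_6 = 40, x1_7 = 132, y1_7 = 244, x0_8 = 148, y0_8 = 160, x1_8 = 192, y1_8 = 228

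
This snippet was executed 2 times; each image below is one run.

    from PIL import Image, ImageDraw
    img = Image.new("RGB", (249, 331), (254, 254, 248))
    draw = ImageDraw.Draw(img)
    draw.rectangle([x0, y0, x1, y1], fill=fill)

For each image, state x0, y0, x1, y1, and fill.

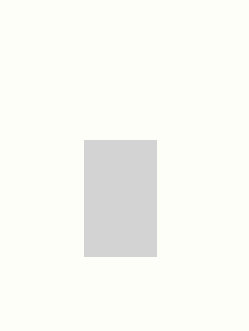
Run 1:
x0 = 84
y0 = 140
x1 = 156
y1 = 256
fill = 'lightgray'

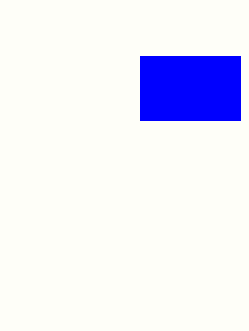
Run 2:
x0 = 140; y0 = 56; x1 = 240; y1 = 120; fill = 'blue'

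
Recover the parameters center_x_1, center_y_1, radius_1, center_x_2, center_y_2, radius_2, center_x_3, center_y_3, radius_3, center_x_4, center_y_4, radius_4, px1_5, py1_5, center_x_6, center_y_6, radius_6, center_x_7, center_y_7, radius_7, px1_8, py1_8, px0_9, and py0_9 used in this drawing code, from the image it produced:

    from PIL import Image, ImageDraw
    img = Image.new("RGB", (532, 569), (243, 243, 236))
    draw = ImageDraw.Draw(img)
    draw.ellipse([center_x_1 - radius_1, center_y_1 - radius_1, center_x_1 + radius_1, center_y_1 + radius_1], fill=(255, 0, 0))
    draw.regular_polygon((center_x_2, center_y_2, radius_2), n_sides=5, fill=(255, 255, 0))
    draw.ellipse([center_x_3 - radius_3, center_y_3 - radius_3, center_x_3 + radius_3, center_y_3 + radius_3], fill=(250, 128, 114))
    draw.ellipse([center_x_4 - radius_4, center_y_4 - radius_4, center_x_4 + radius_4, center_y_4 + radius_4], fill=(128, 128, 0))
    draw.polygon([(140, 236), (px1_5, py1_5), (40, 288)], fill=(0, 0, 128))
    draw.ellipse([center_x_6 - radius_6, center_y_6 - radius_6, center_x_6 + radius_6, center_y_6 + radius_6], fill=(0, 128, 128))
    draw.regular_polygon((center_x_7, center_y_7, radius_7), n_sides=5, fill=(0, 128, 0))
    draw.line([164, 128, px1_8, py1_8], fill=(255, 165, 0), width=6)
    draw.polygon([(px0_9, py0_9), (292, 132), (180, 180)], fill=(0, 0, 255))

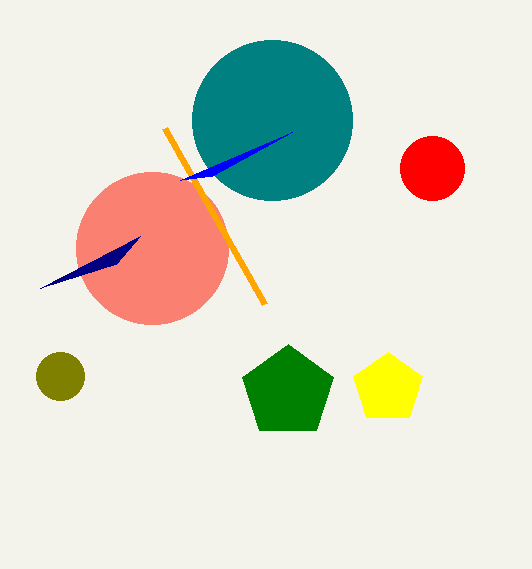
center_x_1 = 432; center_y_1 = 168; radius_1 = 32; center_x_2 = 388; center_y_2 = 388; radius_2 = 36; center_x_3 = 152; center_y_3 = 248; radius_3 = 76; center_x_4 = 60; center_y_4 = 376; radius_4 = 24; px1_5 = 116; py1_5 = 264; center_x_6 = 272; center_y_6 = 120; radius_6 = 80; center_x_7 = 288; center_y_7 = 392; radius_7 = 48; px1_8 = 264; py1_8 = 304; px0_9 = 212; py0_9 = 176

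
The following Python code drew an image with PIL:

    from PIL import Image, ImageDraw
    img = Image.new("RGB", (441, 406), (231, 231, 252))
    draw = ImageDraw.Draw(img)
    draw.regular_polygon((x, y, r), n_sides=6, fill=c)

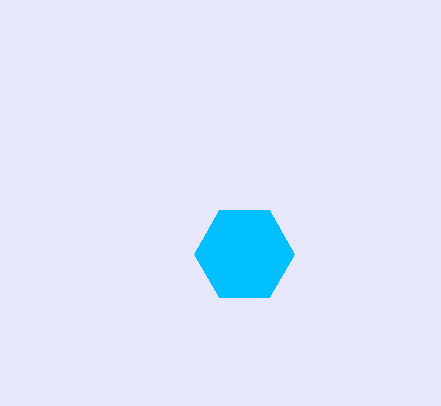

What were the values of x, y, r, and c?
x = 244
y = 254
r = 50
c = 'deepskyblue'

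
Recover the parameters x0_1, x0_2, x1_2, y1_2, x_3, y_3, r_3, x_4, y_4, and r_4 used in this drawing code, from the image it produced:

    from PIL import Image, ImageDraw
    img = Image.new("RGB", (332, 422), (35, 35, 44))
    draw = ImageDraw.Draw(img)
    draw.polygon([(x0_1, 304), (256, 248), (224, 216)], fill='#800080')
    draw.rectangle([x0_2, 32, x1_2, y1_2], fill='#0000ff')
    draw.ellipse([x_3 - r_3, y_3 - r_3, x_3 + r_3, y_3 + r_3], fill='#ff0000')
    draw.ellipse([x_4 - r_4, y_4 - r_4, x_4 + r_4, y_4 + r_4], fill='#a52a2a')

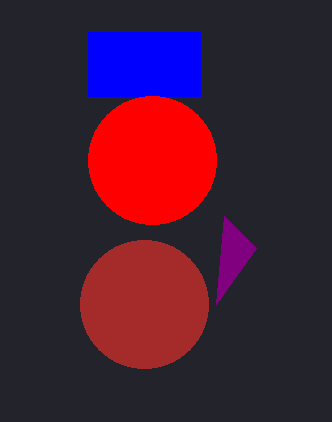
x0_1 = 216; x0_2 = 88; x1_2 = 200; y1_2 = 96; x_3 = 152; y_3 = 160; r_3 = 64; x_4 = 144; y_4 = 304; r_4 = 64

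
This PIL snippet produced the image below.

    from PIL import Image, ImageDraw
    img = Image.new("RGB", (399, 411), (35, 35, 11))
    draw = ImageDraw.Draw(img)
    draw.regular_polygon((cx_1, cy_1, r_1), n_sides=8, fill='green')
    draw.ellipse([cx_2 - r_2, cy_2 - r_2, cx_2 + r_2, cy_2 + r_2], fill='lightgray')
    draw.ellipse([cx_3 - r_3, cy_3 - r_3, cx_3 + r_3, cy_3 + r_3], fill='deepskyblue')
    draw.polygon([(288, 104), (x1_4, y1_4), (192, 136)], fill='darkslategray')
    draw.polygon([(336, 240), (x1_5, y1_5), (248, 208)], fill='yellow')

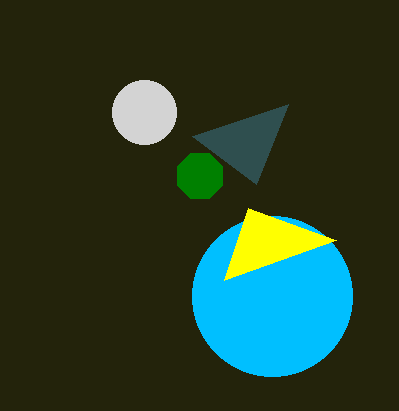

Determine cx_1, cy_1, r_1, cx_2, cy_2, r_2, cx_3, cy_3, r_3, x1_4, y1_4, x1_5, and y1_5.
cx_1 = 200
cy_1 = 176
r_1 = 24
cx_2 = 144
cy_2 = 112
r_2 = 32
cx_3 = 272
cy_3 = 296
r_3 = 80
x1_4 = 256
y1_4 = 184
x1_5 = 224
y1_5 = 280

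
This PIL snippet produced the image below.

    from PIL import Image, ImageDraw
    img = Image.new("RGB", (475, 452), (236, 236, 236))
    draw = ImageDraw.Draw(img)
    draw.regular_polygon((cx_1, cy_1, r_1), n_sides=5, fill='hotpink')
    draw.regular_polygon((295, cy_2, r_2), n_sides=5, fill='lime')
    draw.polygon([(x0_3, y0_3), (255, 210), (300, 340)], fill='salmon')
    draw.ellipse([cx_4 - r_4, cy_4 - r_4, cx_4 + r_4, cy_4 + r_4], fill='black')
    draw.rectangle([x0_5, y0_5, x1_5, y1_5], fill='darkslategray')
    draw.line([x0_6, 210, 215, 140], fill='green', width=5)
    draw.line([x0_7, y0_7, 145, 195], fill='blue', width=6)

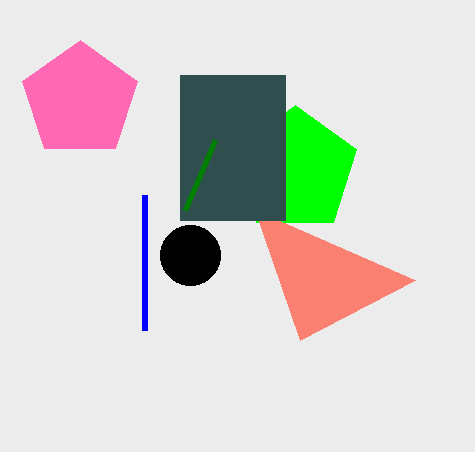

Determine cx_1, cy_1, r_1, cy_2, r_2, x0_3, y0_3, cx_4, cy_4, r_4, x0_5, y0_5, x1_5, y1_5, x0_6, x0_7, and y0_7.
cx_1 = 80
cy_1 = 100
r_1 = 60
cy_2 = 170
r_2 = 65
x0_3 = 415
y0_3 = 280
cx_4 = 190
cy_4 = 255
r_4 = 30
x0_5 = 180
y0_5 = 75
x1_5 = 285
y1_5 = 220
x0_6 = 185
x0_7 = 145
y0_7 = 330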